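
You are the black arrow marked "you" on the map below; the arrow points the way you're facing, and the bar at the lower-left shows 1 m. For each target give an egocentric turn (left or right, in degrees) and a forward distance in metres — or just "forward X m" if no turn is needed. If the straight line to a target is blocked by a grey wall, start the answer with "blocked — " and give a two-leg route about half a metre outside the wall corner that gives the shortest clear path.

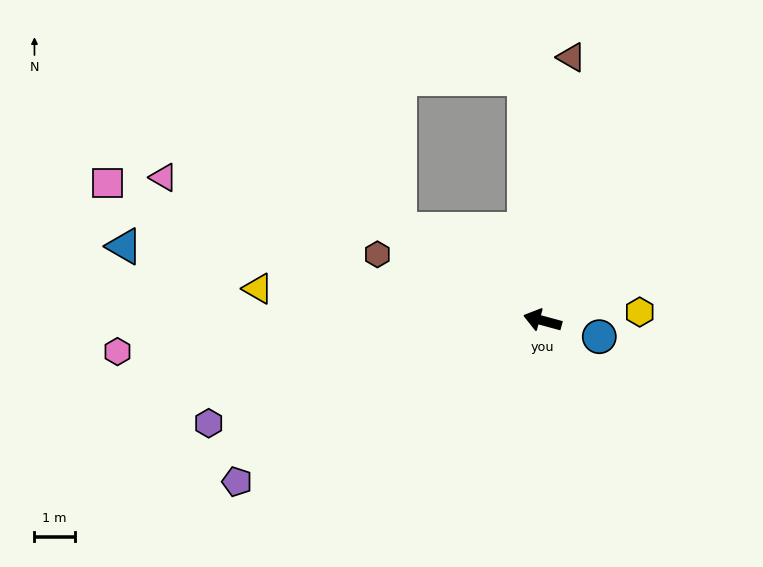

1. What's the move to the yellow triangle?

turn left 9°, forward 7.1 m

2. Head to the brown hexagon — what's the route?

turn right 7°, forward 4.4 m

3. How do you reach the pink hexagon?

turn left 19°, forward 10.5 m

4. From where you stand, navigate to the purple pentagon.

turn left 43°, forward 8.5 m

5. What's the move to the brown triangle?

turn right 81°, forward 6.6 m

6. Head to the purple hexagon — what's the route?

turn left 32°, forward 8.6 m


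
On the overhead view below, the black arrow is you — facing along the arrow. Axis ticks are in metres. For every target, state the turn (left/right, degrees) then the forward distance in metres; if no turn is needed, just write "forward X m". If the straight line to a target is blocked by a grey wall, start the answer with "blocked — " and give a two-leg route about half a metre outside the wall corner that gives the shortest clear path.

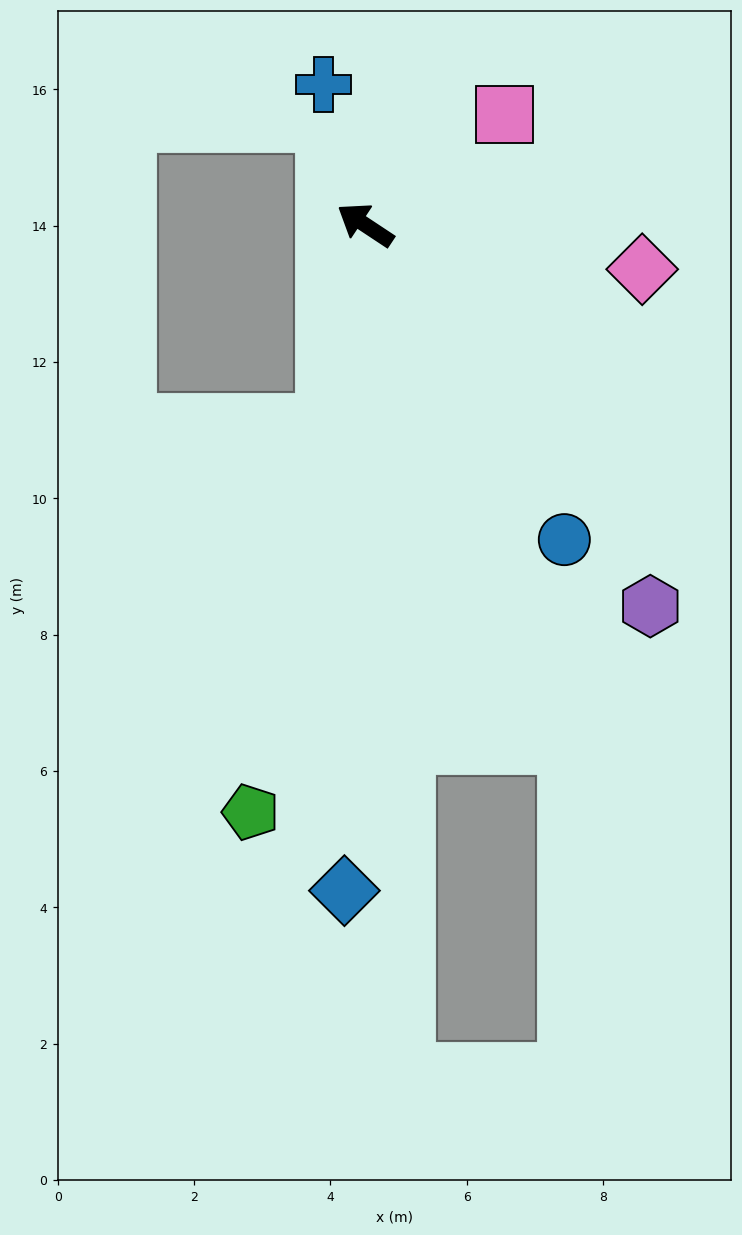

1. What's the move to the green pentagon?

turn left 112°, forward 8.8 m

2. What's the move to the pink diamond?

turn right 156°, forward 4.1 m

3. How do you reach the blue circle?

turn left 156°, forward 5.5 m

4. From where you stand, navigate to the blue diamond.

turn left 122°, forward 9.8 m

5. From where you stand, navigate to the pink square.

turn right 108°, forward 2.6 m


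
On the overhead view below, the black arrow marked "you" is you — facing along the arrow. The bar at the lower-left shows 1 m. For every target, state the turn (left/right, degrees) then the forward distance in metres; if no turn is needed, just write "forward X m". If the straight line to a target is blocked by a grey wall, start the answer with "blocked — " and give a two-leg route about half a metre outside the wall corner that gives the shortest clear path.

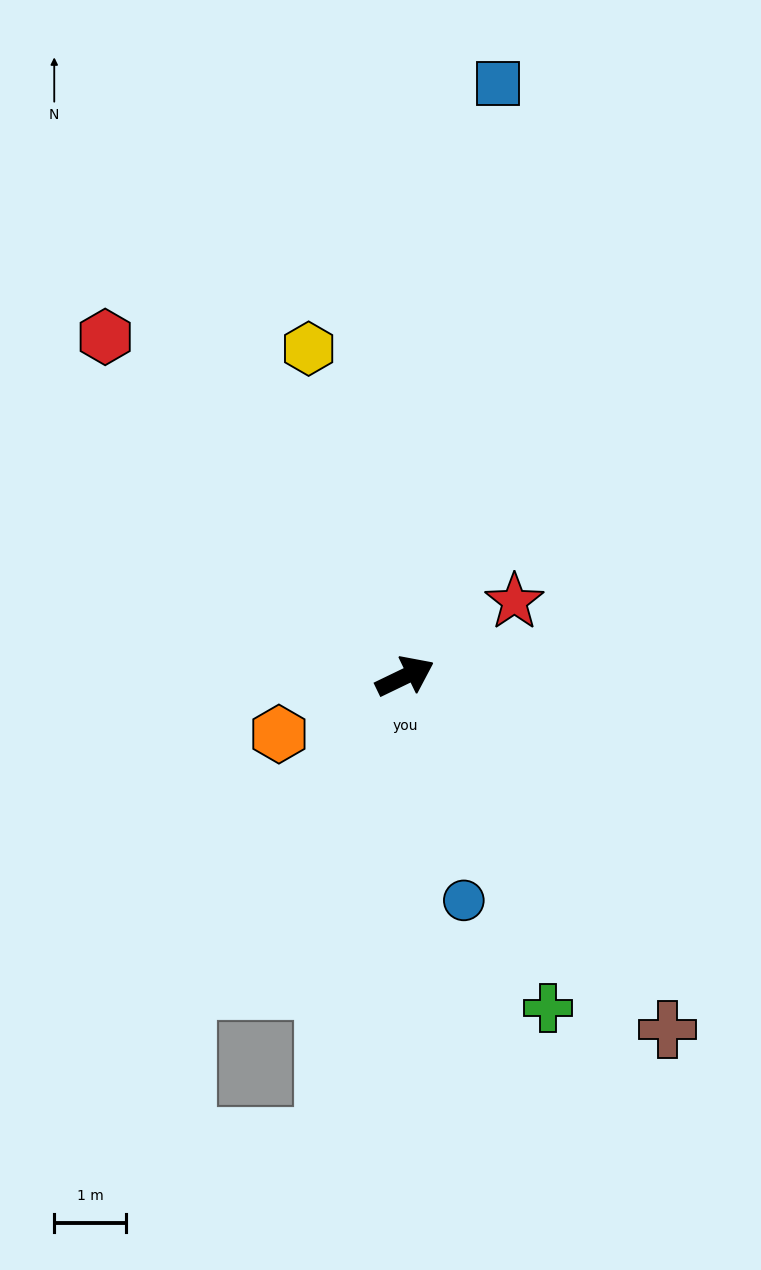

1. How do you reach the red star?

turn left 9°, forward 1.8 m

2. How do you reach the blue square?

turn left 55°, forward 8.4 m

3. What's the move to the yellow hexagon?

turn left 81°, forward 4.8 m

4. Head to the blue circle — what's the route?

turn right 101°, forward 3.2 m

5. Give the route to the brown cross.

turn right 79°, forward 6.1 m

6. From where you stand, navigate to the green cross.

turn right 92°, forward 5.0 m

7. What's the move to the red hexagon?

turn left 106°, forward 6.3 m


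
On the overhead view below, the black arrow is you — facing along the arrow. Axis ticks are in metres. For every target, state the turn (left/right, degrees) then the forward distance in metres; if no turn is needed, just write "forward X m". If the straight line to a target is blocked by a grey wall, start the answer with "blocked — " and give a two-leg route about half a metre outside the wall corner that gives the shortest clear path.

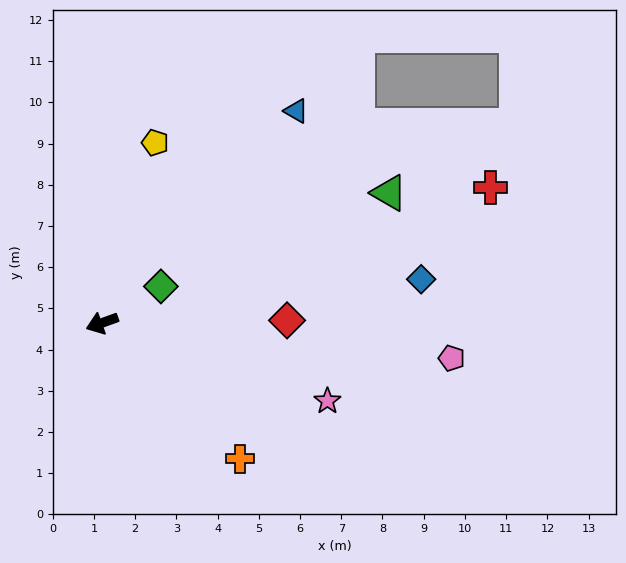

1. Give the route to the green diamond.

turn right 168°, forward 1.7 m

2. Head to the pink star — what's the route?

turn left 141°, forward 5.8 m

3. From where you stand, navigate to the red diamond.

turn left 161°, forward 4.5 m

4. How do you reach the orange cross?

turn left 116°, forward 4.7 m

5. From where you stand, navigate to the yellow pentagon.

turn right 126°, forward 4.6 m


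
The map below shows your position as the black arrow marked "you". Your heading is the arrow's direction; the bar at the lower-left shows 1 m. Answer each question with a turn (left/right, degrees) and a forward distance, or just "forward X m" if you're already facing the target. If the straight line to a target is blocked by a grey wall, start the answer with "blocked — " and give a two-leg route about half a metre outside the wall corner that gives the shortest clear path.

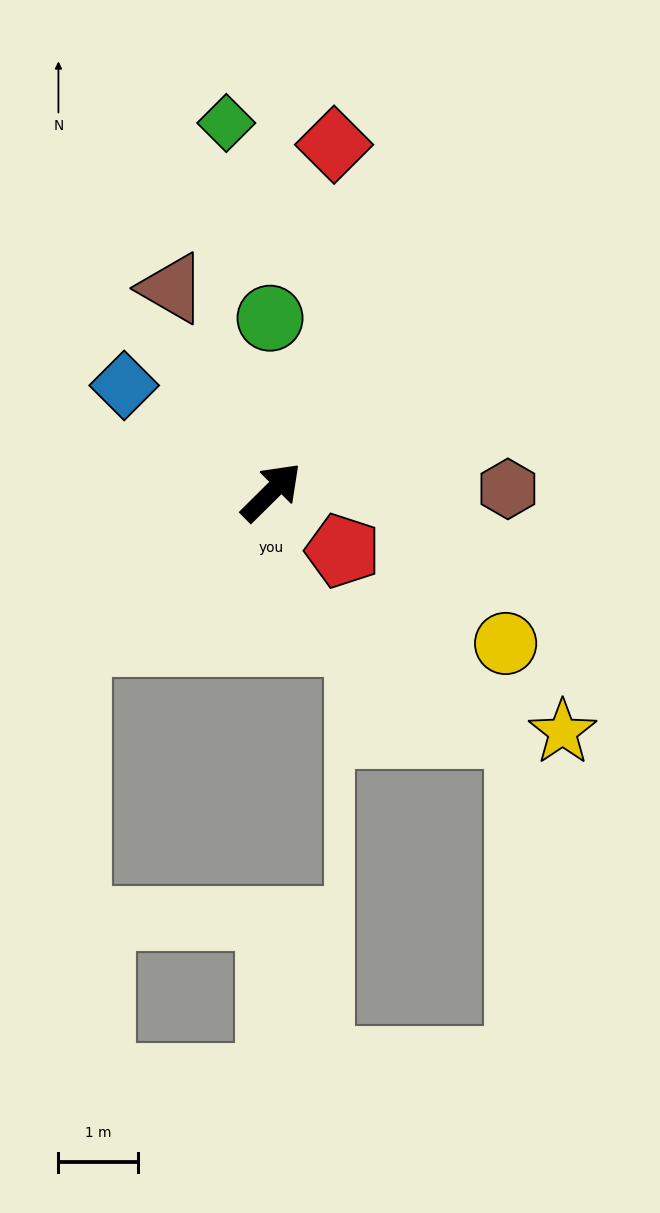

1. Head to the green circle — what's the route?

turn left 46°, forward 2.2 m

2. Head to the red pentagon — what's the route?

turn right 84°, forward 1.2 m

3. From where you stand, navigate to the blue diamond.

turn left 99°, forward 2.3 m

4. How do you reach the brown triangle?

turn left 71°, forward 2.9 m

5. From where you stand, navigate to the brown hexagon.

turn right 44°, forward 3.0 m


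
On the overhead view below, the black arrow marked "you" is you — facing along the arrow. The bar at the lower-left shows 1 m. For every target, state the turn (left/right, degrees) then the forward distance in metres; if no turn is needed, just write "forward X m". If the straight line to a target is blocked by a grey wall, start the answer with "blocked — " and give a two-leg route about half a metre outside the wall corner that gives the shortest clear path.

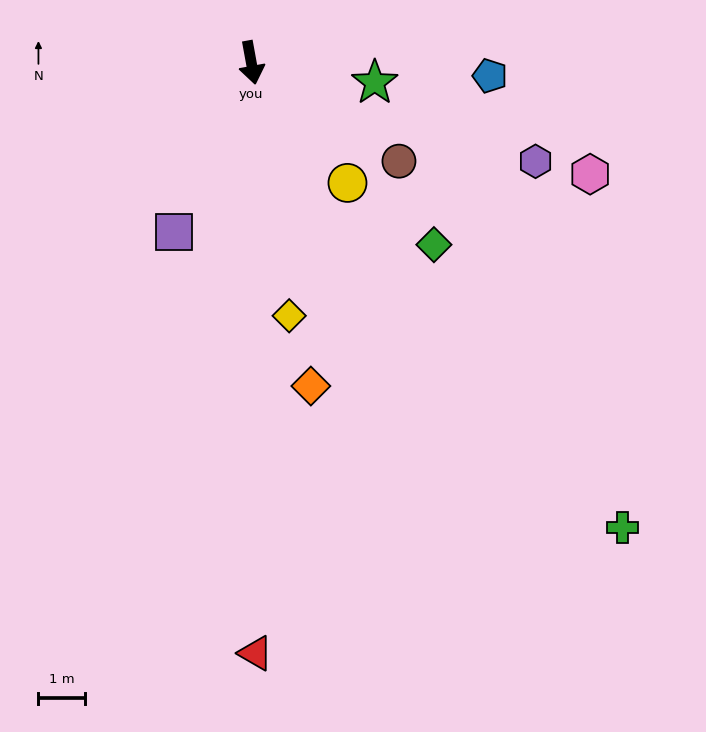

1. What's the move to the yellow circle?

turn left 28°, forward 3.3 m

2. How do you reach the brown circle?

turn left 46°, forward 3.8 m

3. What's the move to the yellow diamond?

forward 5.5 m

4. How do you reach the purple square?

turn right 35°, forward 4.0 m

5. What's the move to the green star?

turn left 71°, forward 2.7 m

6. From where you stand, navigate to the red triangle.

turn right 10°, forward 12.7 m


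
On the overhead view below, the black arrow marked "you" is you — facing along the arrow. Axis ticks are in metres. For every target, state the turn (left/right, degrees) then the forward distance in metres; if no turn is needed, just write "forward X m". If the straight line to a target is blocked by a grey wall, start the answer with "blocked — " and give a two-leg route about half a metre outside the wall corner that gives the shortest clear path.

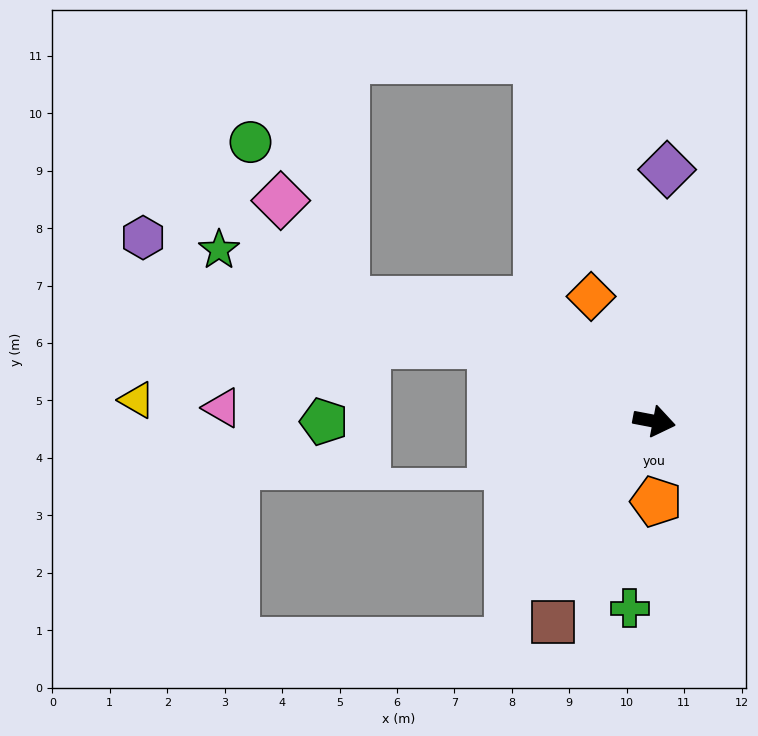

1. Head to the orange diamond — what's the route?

turn left 128°, forward 2.4 m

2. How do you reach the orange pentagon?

turn right 78°, forward 1.4 m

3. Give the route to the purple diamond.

turn left 98°, forward 4.4 m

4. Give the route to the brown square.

turn right 106°, forward 3.9 m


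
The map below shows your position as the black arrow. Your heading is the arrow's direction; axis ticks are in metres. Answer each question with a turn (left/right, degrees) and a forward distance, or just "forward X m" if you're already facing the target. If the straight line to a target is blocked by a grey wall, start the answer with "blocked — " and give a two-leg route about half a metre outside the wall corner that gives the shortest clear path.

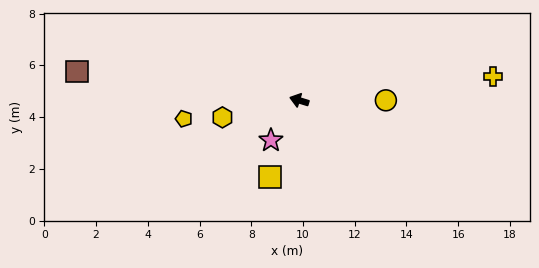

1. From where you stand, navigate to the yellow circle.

turn right 163°, forward 3.3 m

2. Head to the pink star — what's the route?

turn left 72°, forward 1.9 m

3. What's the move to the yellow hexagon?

turn left 30°, forward 3.0 m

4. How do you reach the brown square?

turn left 10°, forward 8.7 m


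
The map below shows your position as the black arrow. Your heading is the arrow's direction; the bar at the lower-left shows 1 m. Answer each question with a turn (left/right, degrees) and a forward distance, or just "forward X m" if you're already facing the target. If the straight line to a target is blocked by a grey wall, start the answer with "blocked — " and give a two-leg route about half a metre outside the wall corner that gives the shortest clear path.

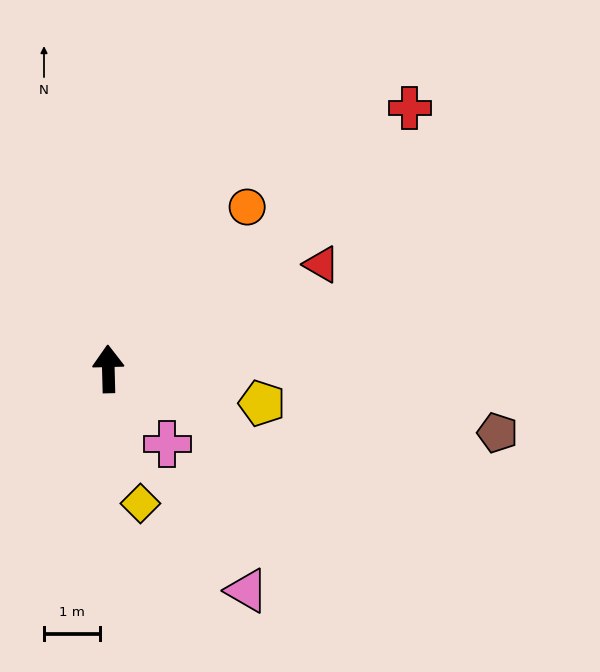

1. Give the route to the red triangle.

turn right 65°, forward 4.3 m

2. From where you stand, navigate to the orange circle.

turn right 42°, forward 3.8 m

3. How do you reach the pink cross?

turn right 143°, forward 1.7 m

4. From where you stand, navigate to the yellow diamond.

turn right 168°, forward 2.5 m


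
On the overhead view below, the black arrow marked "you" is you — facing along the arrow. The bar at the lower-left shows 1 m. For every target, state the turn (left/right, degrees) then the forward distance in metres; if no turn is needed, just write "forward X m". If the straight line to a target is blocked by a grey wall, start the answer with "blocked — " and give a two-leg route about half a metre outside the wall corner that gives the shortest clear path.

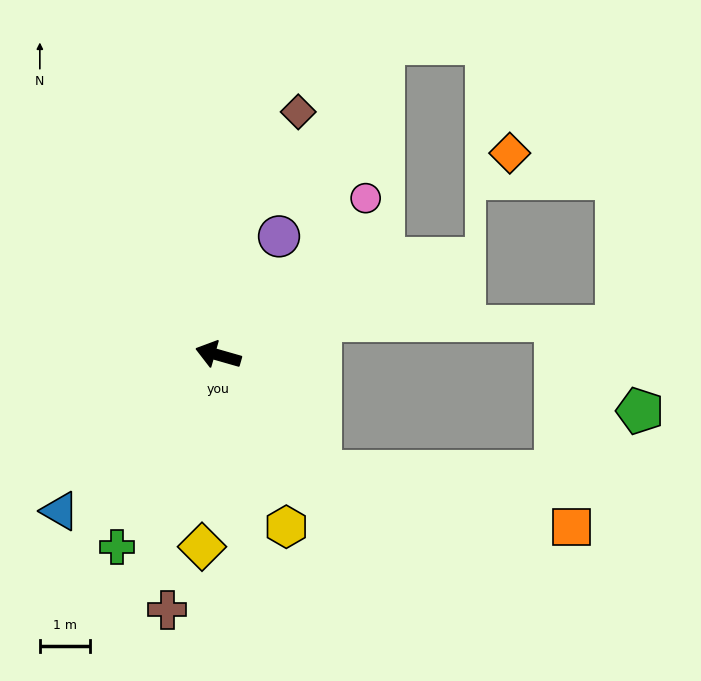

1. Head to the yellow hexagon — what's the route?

turn left 128°, forward 3.7 m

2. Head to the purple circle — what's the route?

turn right 101°, forward 2.7 m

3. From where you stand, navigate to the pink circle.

turn right 117°, forward 4.3 m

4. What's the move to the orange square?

blocked — turn left 147°, forward 3.1 m, then turn left 37°, forward 5.2 m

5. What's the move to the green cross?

turn left 78°, forward 4.4 m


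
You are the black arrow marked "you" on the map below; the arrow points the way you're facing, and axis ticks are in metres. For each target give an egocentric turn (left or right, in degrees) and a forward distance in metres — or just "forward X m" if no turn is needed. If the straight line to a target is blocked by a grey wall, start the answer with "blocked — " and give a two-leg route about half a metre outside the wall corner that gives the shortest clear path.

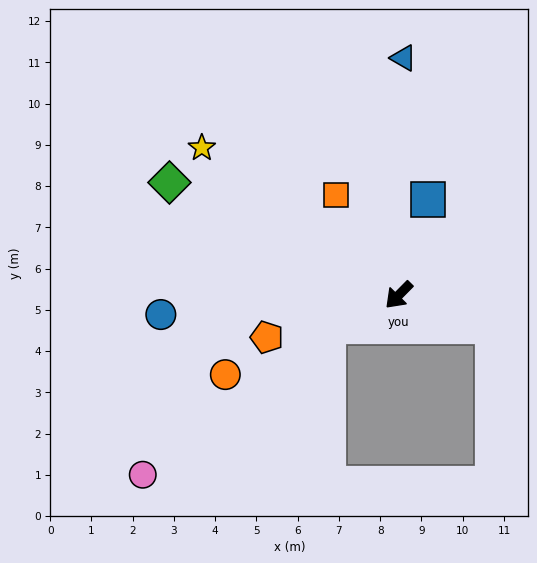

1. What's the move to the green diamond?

turn right 72°, forward 6.2 m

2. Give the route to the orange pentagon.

turn right 28°, forward 3.4 m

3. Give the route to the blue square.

turn right 152°, forward 2.4 m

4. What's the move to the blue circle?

turn right 41°, forward 5.8 m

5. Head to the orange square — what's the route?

turn right 103°, forward 2.9 m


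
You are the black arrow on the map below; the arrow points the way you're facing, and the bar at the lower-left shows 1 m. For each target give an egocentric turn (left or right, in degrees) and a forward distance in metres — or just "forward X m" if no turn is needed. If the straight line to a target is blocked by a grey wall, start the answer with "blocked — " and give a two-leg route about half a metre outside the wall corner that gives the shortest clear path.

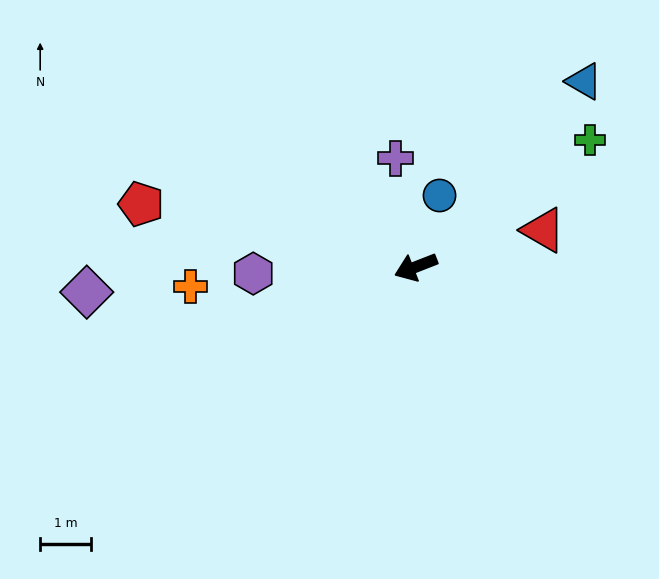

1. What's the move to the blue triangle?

turn right 154°, forward 4.9 m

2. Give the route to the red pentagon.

turn right 34°, forward 5.6 m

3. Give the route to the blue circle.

turn right 130°, forward 1.5 m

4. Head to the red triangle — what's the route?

turn left 175°, forward 2.6 m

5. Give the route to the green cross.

turn right 165°, forward 4.3 m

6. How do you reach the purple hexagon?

turn right 19°, forward 3.2 m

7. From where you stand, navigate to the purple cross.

turn right 101°, forward 2.2 m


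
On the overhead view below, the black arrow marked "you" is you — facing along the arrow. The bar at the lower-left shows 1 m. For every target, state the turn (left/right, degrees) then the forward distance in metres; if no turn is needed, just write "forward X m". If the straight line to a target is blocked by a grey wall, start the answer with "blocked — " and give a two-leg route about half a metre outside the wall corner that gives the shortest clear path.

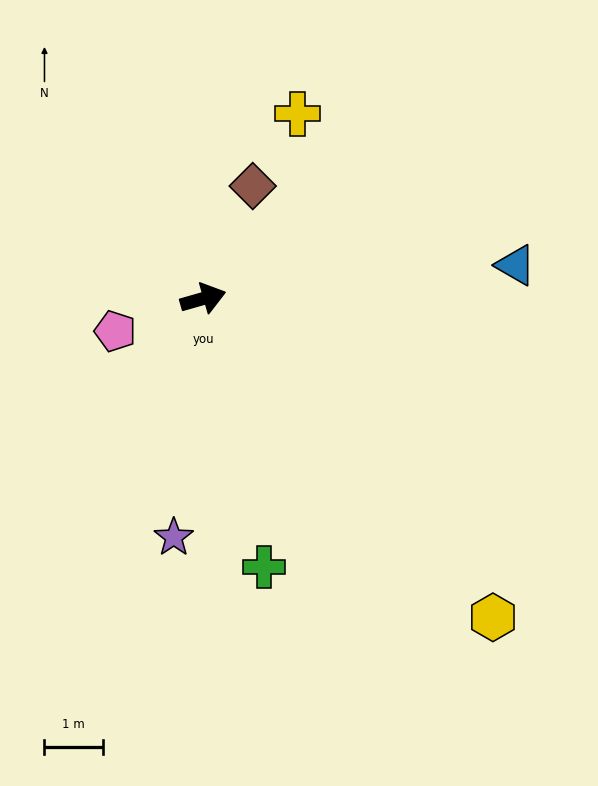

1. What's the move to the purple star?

turn right 113°, forward 4.1 m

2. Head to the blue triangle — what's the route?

turn right 10°, forward 5.4 m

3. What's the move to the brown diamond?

turn left 50°, forward 2.1 m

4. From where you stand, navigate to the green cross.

turn right 93°, forward 4.7 m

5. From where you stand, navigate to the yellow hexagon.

turn right 64°, forward 7.4 m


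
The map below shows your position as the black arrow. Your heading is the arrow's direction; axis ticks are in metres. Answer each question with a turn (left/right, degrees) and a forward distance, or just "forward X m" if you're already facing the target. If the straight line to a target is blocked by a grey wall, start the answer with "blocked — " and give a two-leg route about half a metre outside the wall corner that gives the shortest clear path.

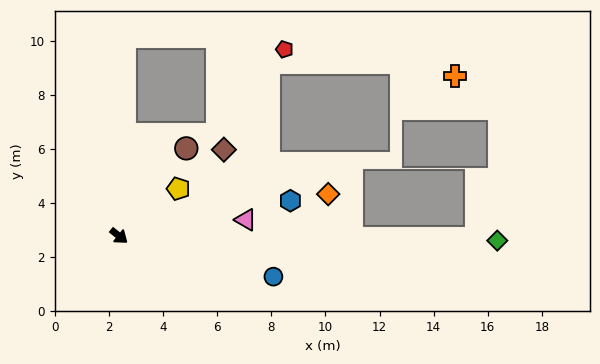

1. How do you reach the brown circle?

turn left 91°, forward 4.1 m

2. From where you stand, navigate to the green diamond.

turn left 38°, forward 14.0 m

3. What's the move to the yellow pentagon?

turn left 77°, forward 2.8 m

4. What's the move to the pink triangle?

turn left 46°, forward 4.7 m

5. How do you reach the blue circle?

turn left 24°, forward 5.9 m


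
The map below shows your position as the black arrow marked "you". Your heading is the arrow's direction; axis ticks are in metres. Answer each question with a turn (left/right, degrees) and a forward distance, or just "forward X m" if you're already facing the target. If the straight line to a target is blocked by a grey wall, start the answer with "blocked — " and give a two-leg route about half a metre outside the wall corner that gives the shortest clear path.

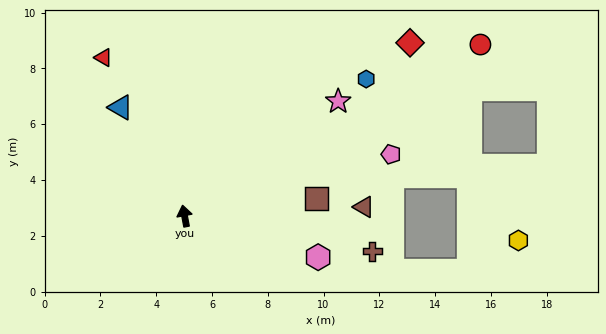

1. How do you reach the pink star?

turn right 64°, forward 6.9 m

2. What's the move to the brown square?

turn right 93°, forward 4.8 m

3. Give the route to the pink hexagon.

turn right 118°, forward 5.0 m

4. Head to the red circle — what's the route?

turn right 71°, forward 12.3 m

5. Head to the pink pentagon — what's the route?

turn right 84°, forward 7.7 m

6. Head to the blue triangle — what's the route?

turn left 20°, forward 4.5 m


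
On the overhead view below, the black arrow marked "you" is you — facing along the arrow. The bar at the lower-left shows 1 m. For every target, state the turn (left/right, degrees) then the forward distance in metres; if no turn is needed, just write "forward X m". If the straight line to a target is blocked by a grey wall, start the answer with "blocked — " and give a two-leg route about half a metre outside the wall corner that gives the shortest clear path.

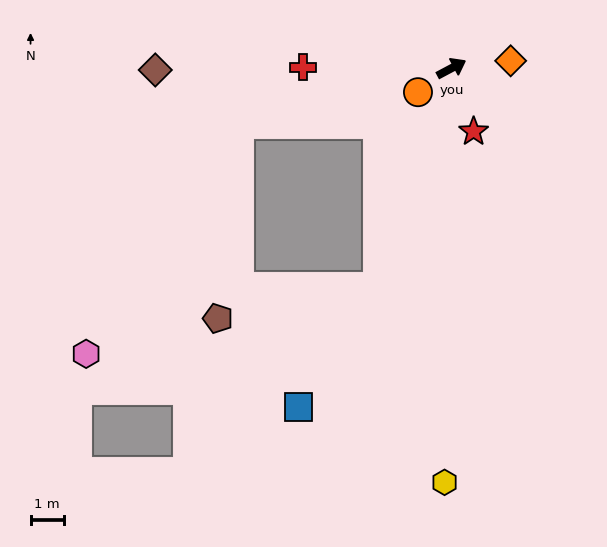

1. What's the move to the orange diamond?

turn right 21°, forward 1.8 m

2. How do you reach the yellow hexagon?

turn right 119°, forward 12.5 m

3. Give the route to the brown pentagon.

blocked — turn right 137°, forward 7.0 m, then turn right 60°, forward 4.9 m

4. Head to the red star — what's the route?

turn right 99°, forward 2.0 m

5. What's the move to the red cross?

turn left 152°, forward 4.5 m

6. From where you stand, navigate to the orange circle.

turn right 172°, forward 1.2 m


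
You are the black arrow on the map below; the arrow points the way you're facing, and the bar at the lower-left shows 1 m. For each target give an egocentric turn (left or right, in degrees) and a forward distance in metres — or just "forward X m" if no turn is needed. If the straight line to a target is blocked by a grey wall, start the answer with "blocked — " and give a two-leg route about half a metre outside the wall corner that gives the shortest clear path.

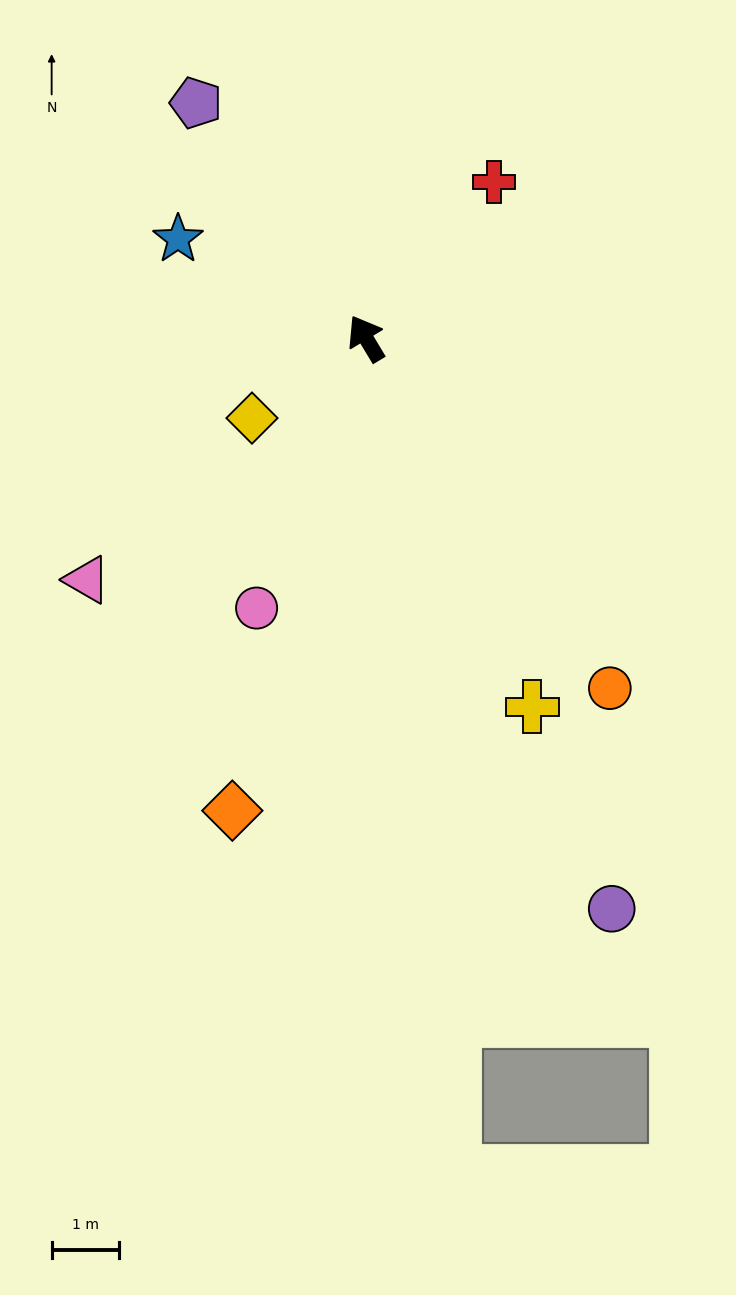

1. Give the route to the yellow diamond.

turn left 94°, forward 2.1 m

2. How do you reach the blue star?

turn left 31°, forward 3.2 m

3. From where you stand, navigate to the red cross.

turn right 70°, forward 3.0 m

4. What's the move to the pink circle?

turn left 127°, forward 4.3 m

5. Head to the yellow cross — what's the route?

turn left 173°, forward 6.0 m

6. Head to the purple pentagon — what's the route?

turn left 5°, forward 4.3 m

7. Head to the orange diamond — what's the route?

turn left 133°, forward 7.3 m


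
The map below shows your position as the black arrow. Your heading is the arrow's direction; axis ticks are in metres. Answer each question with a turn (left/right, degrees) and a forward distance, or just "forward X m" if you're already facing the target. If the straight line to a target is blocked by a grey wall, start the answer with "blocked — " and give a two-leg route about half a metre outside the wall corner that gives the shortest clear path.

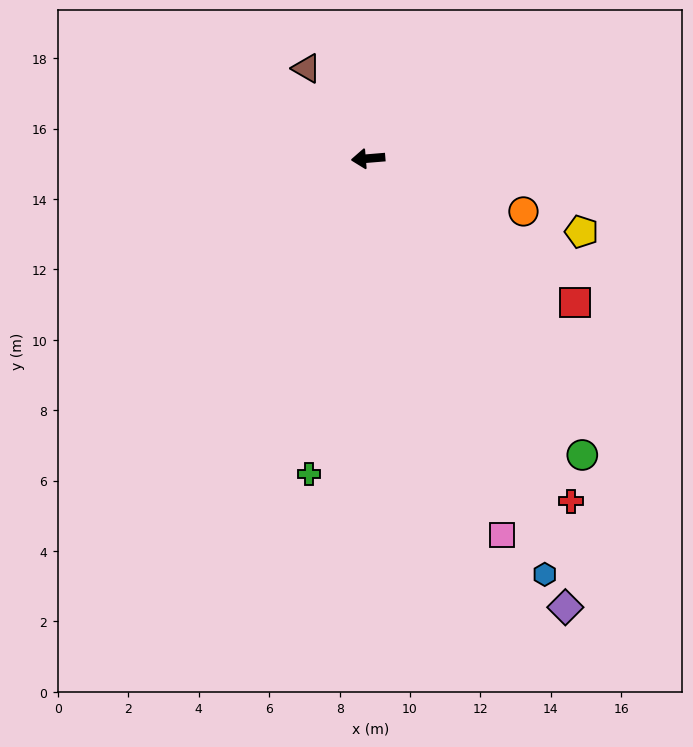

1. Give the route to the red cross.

turn left 116°, forward 11.3 m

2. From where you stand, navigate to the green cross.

turn left 75°, forward 9.1 m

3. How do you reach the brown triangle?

turn right 60°, forward 3.1 m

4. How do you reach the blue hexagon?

turn left 108°, forward 12.8 m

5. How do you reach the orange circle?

turn left 156°, forward 4.7 m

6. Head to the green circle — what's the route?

turn left 121°, forward 10.4 m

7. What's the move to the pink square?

turn left 105°, forward 11.3 m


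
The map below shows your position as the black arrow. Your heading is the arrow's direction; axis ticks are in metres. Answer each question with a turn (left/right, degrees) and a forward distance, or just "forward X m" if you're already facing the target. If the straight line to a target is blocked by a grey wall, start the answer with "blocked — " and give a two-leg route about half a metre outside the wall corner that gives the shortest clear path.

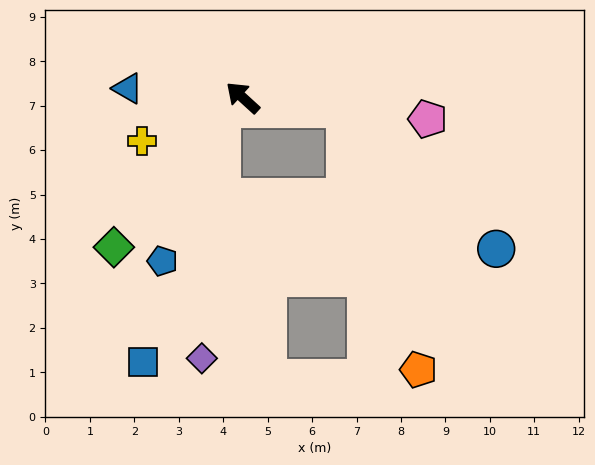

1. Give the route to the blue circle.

blocked — turn right 144°, forward 2.3 m, then turn right 36°, forward 4.6 m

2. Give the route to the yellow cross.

turn left 66°, forward 2.5 m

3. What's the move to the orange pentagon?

blocked — turn right 144°, forward 2.3 m, then turn right 68°, forward 6.1 m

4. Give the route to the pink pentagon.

turn right 144°, forward 4.2 m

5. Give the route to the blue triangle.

turn left 38°, forward 2.6 m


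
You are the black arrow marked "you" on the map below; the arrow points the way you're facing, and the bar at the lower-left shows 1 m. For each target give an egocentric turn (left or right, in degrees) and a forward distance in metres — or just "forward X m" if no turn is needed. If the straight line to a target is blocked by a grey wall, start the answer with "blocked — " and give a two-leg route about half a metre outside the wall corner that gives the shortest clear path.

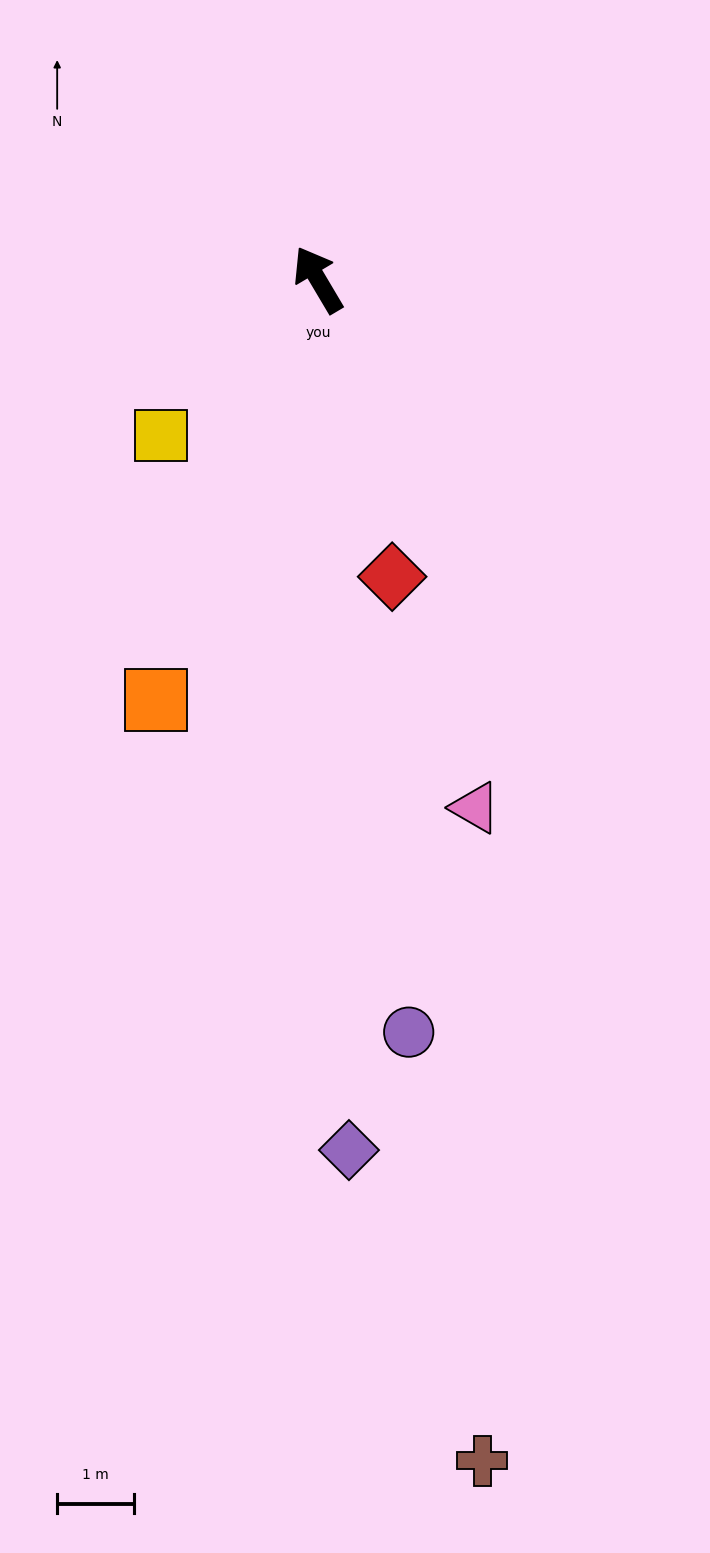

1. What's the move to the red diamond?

turn left 163°, forward 4.0 m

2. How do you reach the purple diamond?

turn left 151°, forward 11.3 m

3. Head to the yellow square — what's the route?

turn left 104°, forward 2.9 m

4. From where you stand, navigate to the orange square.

turn left 128°, forward 5.9 m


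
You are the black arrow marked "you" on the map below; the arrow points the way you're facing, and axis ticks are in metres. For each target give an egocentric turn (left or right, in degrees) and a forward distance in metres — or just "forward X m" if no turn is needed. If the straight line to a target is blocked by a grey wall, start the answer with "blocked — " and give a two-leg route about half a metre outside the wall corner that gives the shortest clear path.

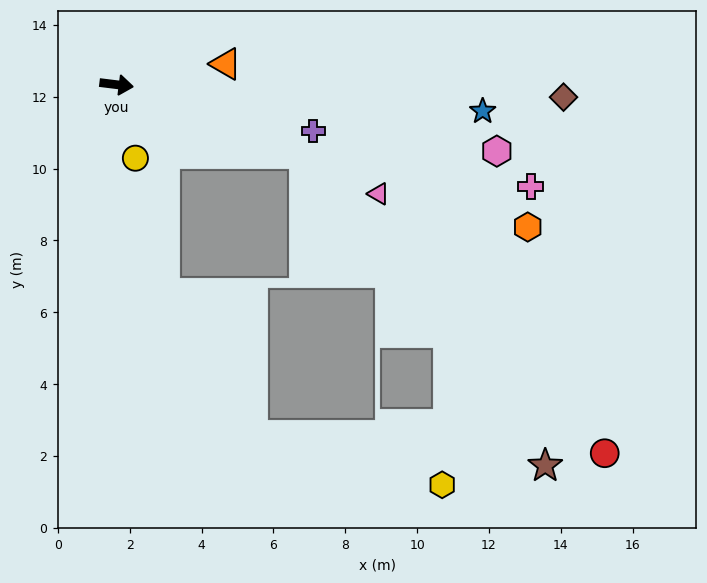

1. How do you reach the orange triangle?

turn left 18°, forward 3.1 m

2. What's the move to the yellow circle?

turn right 69°, forward 2.1 m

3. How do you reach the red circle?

blocked — turn right 13°, forward 5.6 m, then turn right 25°, forward 11.8 m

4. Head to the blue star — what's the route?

turn left 3°, forward 10.2 m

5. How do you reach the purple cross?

turn right 6°, forward 5.6 m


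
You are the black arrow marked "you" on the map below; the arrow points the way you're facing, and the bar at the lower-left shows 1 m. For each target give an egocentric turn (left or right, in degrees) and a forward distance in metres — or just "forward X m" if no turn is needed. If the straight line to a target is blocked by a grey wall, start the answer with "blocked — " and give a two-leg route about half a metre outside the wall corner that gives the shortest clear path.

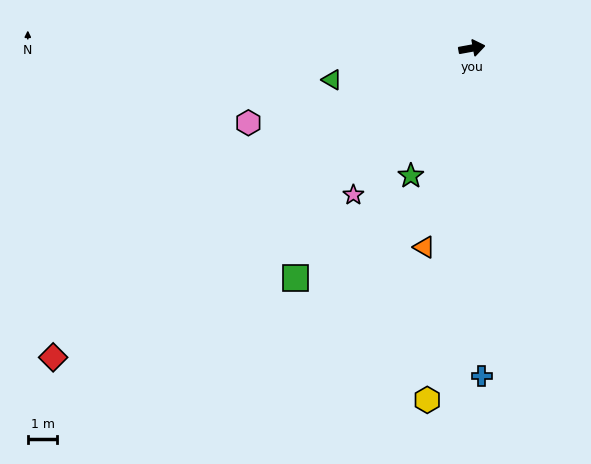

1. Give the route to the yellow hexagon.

turn right 108°, forward 12.0 m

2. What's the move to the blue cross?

turn right 99°, forward 11.1 m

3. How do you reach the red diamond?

turn right 154°, forward 17.5 m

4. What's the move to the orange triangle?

turn right 114°, forward 6.9 m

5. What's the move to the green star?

turn right 126°, forward 4.8 m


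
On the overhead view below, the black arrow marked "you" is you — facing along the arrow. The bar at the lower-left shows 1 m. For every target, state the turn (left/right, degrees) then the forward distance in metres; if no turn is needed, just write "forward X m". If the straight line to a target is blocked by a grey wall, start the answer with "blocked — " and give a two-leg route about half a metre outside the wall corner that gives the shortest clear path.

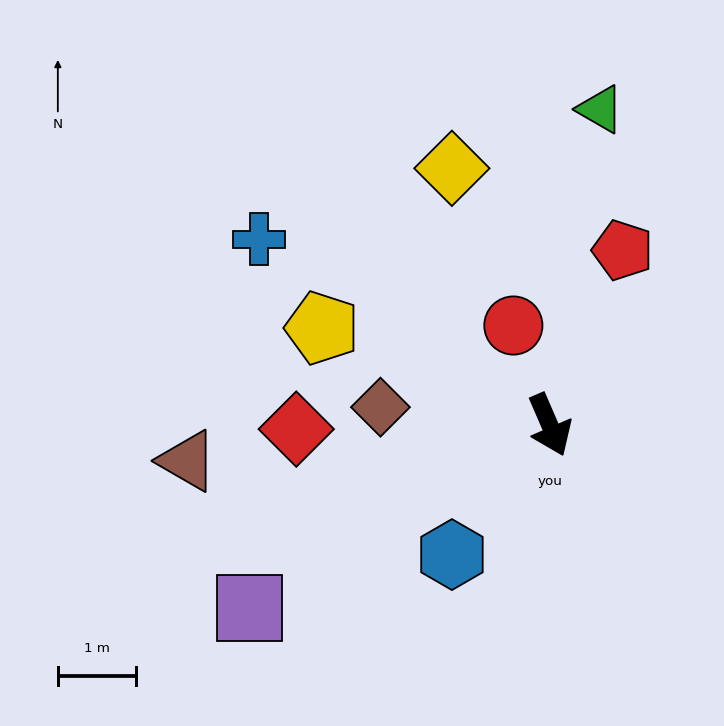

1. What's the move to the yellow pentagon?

turn right 136°, forward 3.2 m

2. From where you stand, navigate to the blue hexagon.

turn right 60°, forward 2.1 m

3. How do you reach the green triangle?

turn left 148°, forward 4.1 m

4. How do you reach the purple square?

turn right 82°, forward 4.5 m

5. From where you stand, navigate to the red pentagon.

turn left 134°, forward 2.4 m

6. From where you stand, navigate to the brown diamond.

turn right 119°, forward 2.2 m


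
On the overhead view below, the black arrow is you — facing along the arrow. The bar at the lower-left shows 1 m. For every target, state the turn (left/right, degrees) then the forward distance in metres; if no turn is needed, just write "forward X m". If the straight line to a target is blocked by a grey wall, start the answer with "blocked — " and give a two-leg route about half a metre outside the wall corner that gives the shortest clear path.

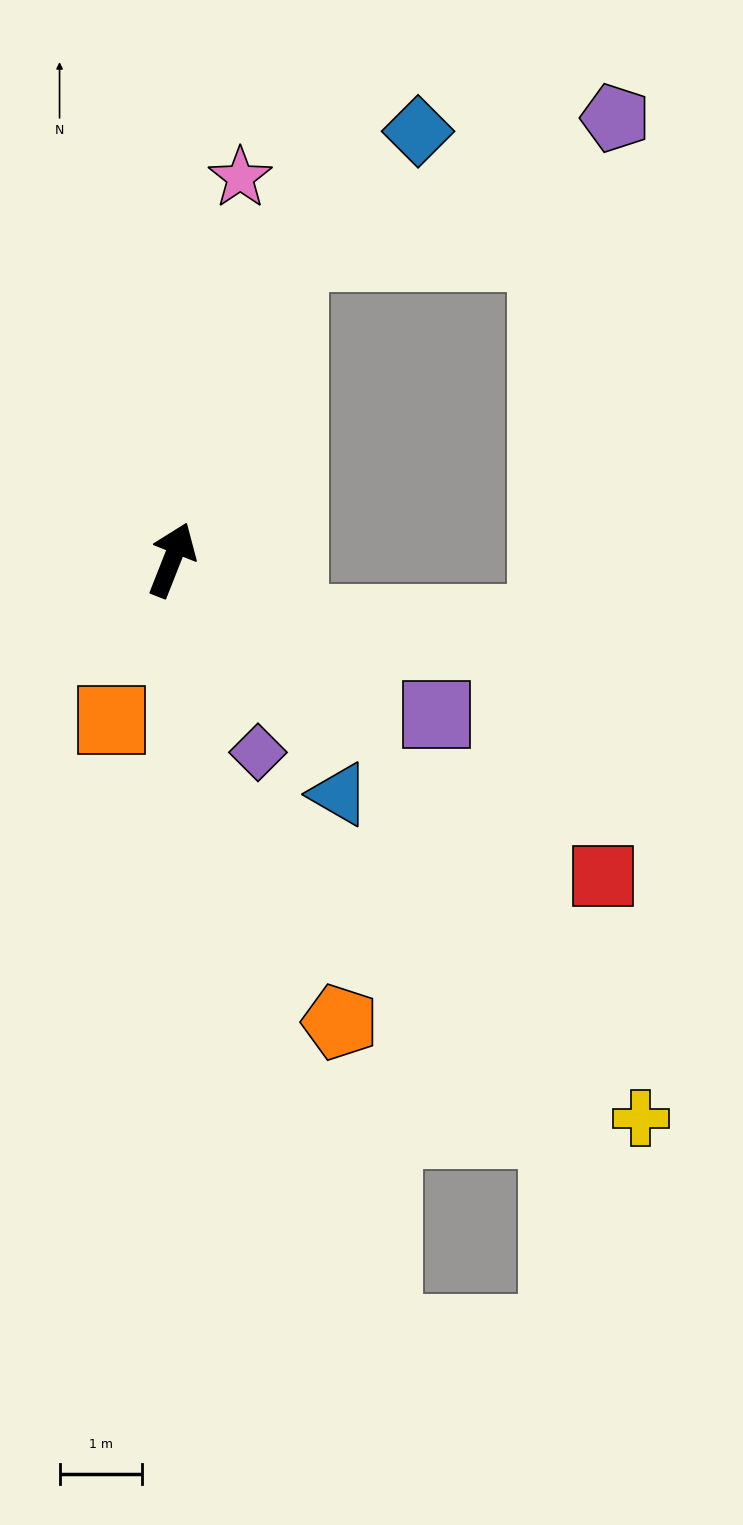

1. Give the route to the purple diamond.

turn right 134°, forward 2.6 m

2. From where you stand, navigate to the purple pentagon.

blocked — forward 4.0 m, then turn right 45°, forward 4.2 m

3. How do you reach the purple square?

turn right 99°, forward 3.7 m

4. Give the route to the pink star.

turn left 11°, forward 4.7 m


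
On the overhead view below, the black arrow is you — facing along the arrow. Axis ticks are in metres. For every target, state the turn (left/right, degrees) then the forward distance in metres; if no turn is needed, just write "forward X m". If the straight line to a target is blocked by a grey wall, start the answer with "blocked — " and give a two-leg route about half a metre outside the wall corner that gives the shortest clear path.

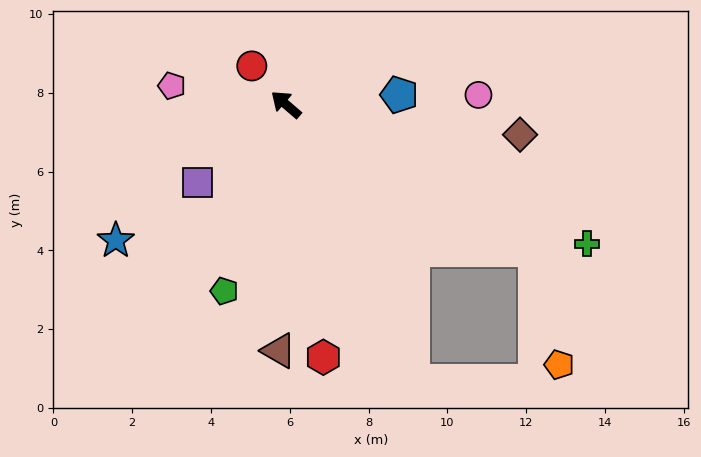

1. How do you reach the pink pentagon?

turn left 31°, forward 2.9 m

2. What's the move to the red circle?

turn right 8°, forward 1.3 m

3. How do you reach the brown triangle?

turn left 129°, forward 6.3 m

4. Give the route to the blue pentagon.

turn right 134°, forward 2.9 m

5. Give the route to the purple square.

turn left 82°, forward 3.0 m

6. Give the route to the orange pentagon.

blocked — turn right 170°, forward 7.3 m, then turn right 47°, forward 3.0 m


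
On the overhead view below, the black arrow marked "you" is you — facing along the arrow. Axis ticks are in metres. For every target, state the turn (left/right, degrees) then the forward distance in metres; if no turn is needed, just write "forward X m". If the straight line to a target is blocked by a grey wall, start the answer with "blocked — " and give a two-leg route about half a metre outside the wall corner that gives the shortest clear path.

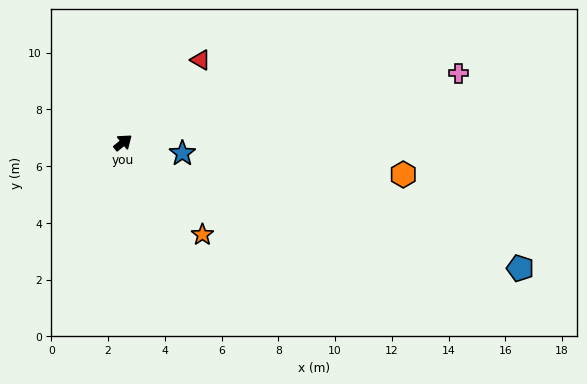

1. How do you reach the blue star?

turn right 50°, forward 2.1 m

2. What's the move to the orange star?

turn right 89°, forward 4.3 m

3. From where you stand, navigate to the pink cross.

turn right 28°, forward 12.1 m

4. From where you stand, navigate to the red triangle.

turn left 8°, forward 4.0 m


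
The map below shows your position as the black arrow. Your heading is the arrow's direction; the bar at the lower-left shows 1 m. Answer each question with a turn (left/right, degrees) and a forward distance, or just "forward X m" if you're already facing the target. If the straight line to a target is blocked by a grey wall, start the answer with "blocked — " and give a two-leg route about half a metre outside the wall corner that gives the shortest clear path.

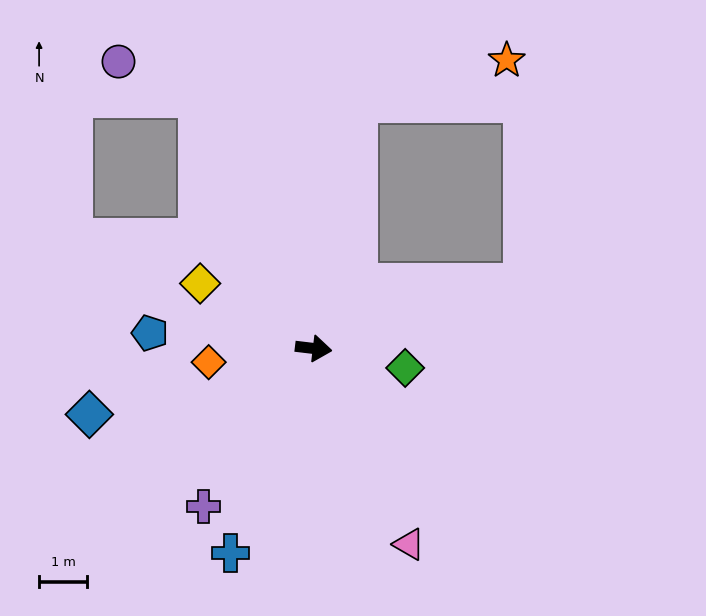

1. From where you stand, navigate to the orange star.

blocked — turn left 87°, forward 5.2 m, then turn right 65°, forward 3.2 m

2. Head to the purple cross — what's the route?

turn right 118°, forward 4.0 m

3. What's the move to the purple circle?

blocked — turn left 121°, forward 5.7 m, then turn left 42°, forward 1.8 m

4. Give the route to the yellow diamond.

turn left 157°, forward 2.7 m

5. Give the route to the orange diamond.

turn right 166°, forward 2.2 m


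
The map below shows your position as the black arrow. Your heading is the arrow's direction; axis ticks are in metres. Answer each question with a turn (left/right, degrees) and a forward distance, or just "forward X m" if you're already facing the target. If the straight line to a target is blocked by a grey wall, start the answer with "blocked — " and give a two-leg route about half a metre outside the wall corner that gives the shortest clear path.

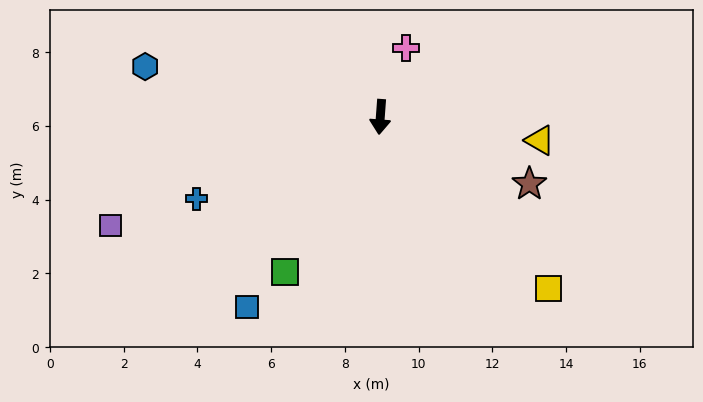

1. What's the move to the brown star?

turn left 70°, forward 4.4 m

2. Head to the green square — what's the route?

turn right 27°, forward 4.9 m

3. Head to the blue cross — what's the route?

turn right 62°, forward 5.5 m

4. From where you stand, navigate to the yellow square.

turn left 49°, forward 6.5 m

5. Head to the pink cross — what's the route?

turn left 164°, forward 2.0 m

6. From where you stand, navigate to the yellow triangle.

turn left 86°, forward 4.4 m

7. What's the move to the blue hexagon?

turn right 98°, forward 6.5 m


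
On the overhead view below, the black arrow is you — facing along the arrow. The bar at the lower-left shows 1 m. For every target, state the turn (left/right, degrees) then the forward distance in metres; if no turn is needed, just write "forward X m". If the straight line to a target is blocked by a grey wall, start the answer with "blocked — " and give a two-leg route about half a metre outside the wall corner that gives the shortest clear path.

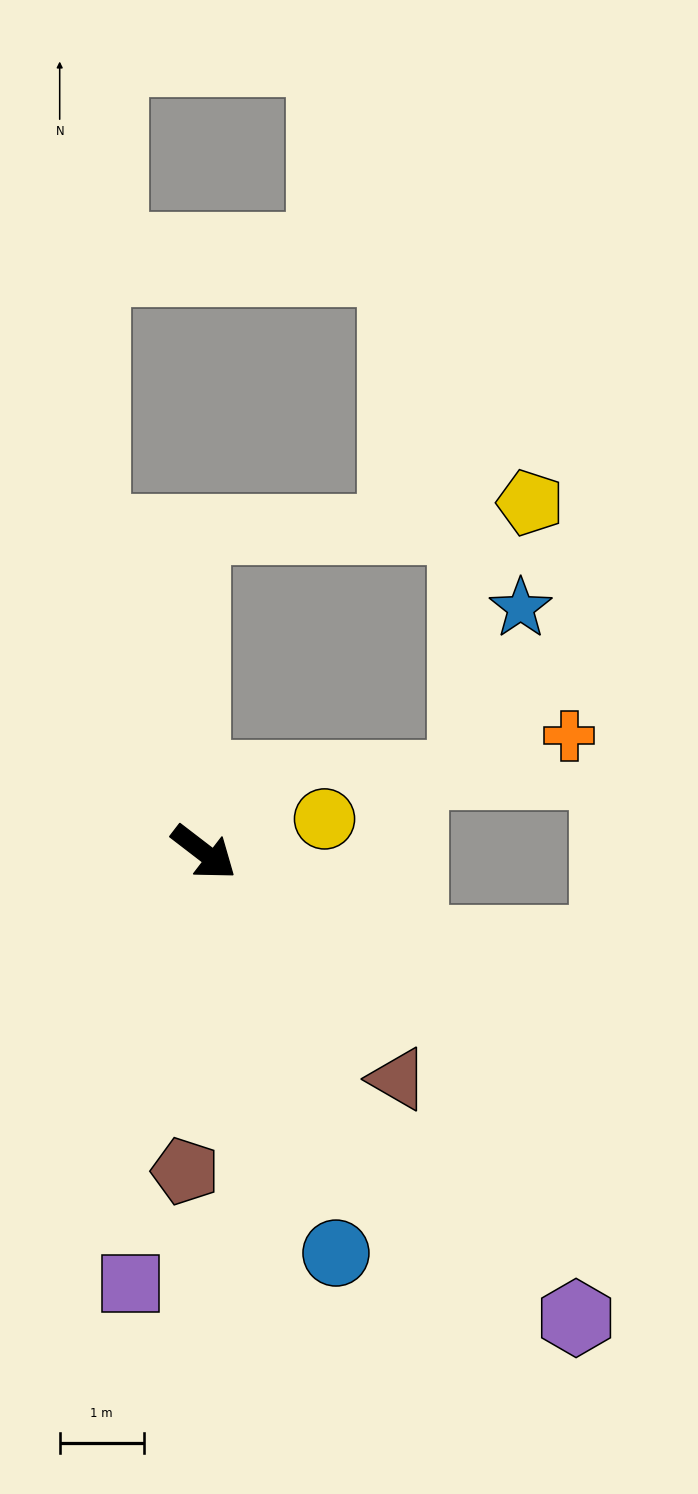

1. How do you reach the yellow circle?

turn left 53°, forward 1.5 m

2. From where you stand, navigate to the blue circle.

turn right 34°, forward 5.0 m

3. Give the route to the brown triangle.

turn right 12°, forward 3.6 m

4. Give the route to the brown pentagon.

turn right 56°, forward 3.8 m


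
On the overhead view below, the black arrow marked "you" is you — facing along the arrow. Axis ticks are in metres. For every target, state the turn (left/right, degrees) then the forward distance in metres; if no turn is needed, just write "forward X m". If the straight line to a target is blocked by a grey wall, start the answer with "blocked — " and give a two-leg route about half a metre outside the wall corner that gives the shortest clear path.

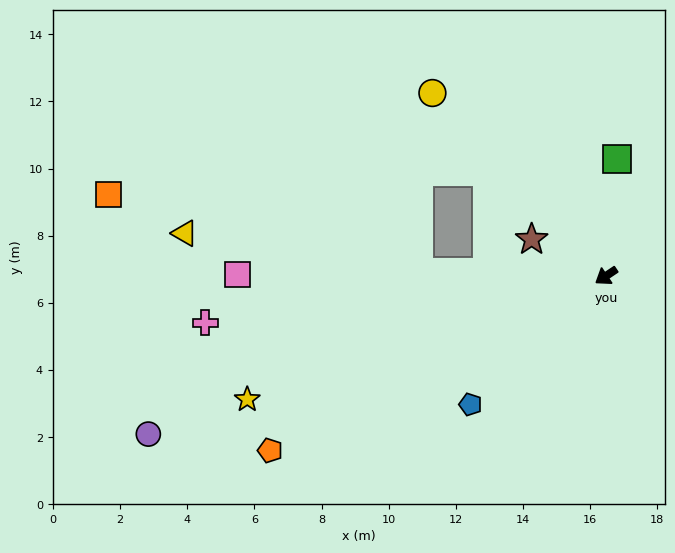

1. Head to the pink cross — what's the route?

turn right 27°, forward 12.0 m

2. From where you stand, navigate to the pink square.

turn right 34°, forward 11.0 m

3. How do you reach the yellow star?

turn right 15°, forward 11.3 m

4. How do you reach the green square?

turn right 129°, forward 3.5 m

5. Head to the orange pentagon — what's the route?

turn right 6°, forward 11.3 m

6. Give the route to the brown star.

turn right 60°, forward 2.5 m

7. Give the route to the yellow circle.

turn right 80°, forward 7.5 m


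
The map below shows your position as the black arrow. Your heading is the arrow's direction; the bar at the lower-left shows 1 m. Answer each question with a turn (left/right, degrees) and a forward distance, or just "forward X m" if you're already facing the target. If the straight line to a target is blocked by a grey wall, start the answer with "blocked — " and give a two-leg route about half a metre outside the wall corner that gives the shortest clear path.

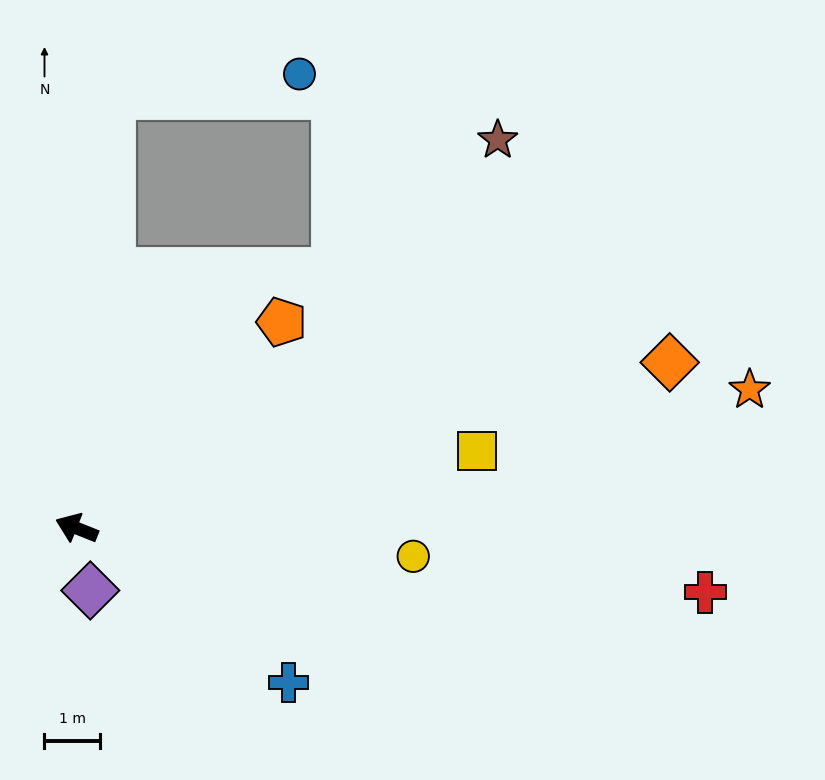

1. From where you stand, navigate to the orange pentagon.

turn right 113°, forward 5.2 m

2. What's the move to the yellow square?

turn right 147°, forward 7.3 m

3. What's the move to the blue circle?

blocked — turn right 73°, forward 7.8 m, then turn right 79°, forward 3.4 m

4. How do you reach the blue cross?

turn left 166°, forward 4.7 m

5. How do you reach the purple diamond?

turn left 124°, forward 1.1 m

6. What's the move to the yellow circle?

turn right 163°, forward 6.1 m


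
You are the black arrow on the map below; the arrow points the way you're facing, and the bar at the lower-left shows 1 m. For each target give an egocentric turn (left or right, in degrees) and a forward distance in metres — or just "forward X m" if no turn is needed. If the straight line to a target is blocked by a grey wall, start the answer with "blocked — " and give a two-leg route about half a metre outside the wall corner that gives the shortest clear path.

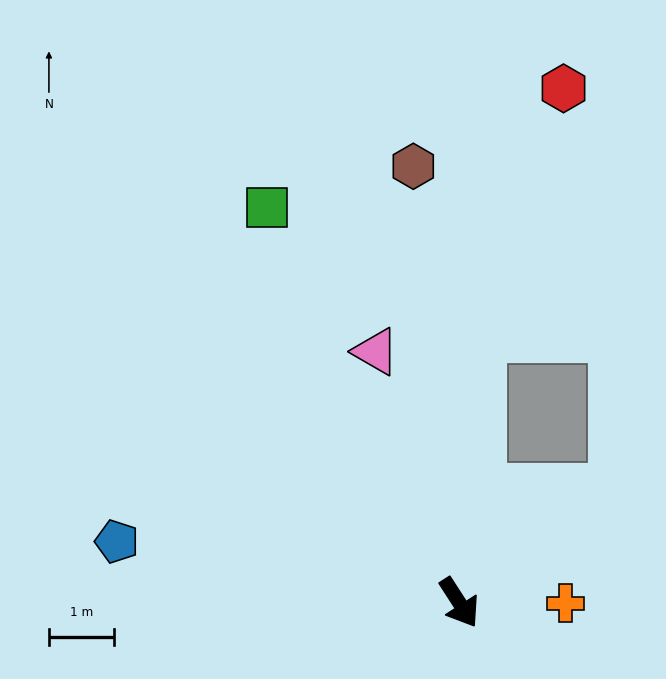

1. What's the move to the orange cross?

turn left 57°, forward 1.6 m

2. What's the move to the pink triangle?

turn left 166°, forward 4.0 m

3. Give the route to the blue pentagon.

turn right 133°, forward 5.3 m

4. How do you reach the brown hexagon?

turn left 153°, forward 6.7 m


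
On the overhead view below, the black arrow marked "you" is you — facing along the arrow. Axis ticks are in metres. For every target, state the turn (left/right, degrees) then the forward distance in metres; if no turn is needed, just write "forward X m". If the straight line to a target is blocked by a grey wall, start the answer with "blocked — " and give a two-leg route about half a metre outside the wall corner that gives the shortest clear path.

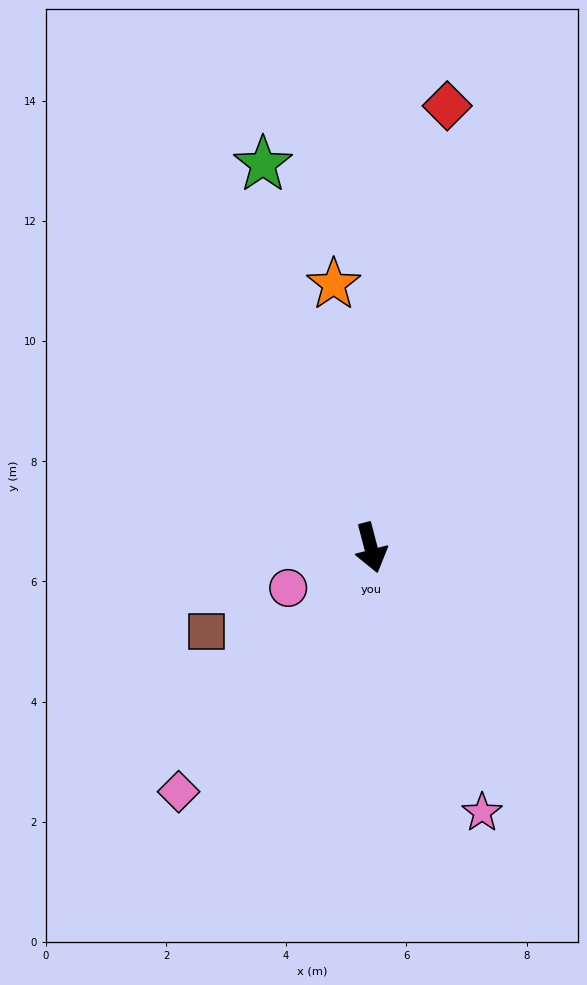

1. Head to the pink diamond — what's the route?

turn right 53°, forward 5.2 m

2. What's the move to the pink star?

turn left 8°, forward 4.8 m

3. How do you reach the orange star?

turn left 173°, forward 4.4 m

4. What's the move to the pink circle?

turn right 79°, forward 1.5 m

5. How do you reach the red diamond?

turn left 156°, forward 7.5 m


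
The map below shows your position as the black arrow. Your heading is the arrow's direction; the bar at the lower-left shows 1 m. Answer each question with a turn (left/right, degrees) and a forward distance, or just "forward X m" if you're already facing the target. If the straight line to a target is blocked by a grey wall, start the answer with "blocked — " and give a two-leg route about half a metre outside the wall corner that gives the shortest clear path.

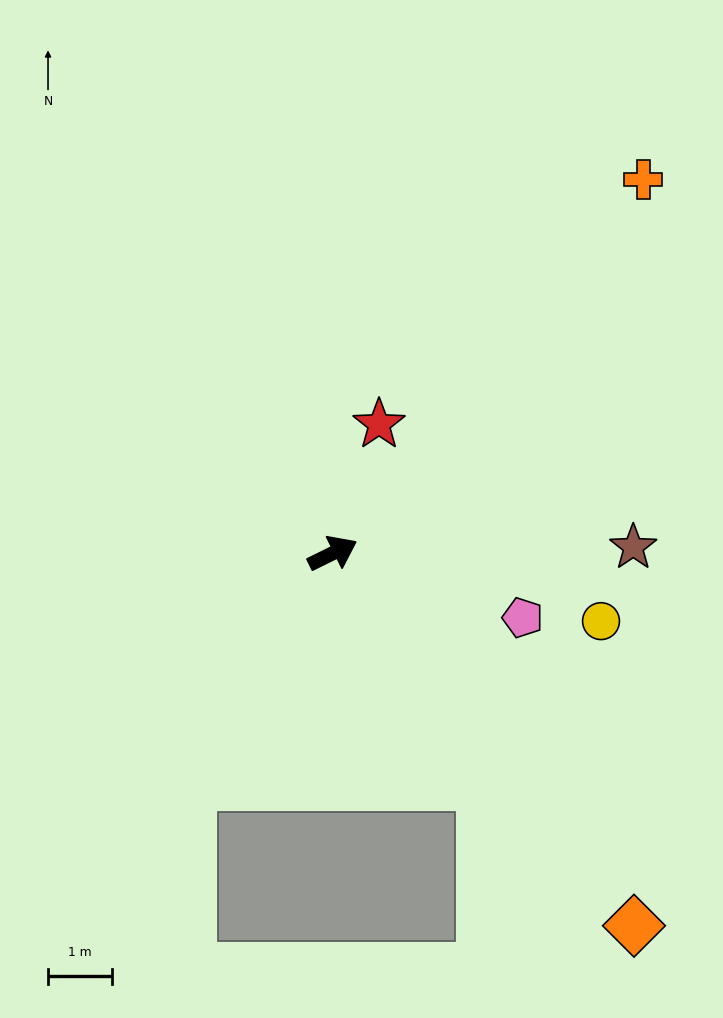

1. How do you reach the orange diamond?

turn right 77°, forward 7.5 m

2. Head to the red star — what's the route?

turn left 44°, forward 2.1 m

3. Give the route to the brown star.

turn right 25°, forward 4.7 m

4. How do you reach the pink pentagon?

turn right 45°, forward 3.1 m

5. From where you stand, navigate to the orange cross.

turn left 24°, forward 7.6 m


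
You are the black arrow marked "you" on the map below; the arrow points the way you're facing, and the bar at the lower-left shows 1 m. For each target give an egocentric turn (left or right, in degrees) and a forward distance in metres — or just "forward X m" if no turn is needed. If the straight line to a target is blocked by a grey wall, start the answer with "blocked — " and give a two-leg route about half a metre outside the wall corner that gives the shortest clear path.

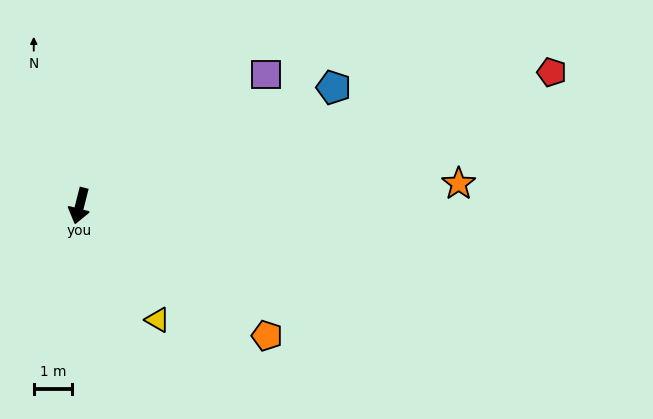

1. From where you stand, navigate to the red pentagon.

turn left 120°, forward 12.9 m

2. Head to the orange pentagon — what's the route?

turn left 70°, forward 6.0 m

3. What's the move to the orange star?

turn left 108°, forward 10.0 m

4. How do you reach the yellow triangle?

turn left 49°, forward 3.6 m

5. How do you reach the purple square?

turn left 140°, forward 6.0 m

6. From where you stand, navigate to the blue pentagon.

turn left 129°, forward 7.4 m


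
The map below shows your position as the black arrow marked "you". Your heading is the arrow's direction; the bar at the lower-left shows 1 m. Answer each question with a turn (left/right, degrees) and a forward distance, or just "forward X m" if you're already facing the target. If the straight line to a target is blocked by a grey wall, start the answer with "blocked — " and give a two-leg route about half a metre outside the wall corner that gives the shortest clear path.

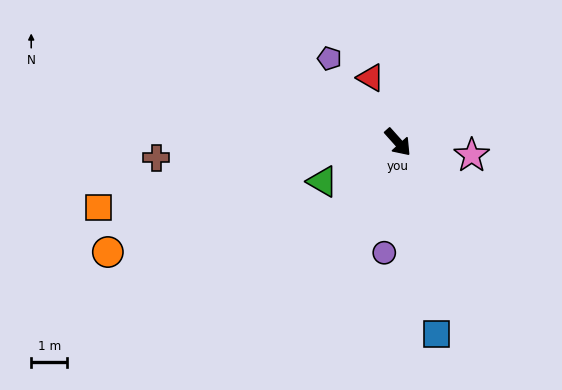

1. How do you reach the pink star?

turn left 38°, forward 2.1 m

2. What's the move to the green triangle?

turn right 104°, forward 2.4 m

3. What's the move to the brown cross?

turn right 128°, forward 6.7 m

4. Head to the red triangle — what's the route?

turn left 161°, forward 1.9 m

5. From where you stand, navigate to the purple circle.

turn right 49°, forward 3.1 m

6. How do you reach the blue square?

turn right 30°, forward 5.4 m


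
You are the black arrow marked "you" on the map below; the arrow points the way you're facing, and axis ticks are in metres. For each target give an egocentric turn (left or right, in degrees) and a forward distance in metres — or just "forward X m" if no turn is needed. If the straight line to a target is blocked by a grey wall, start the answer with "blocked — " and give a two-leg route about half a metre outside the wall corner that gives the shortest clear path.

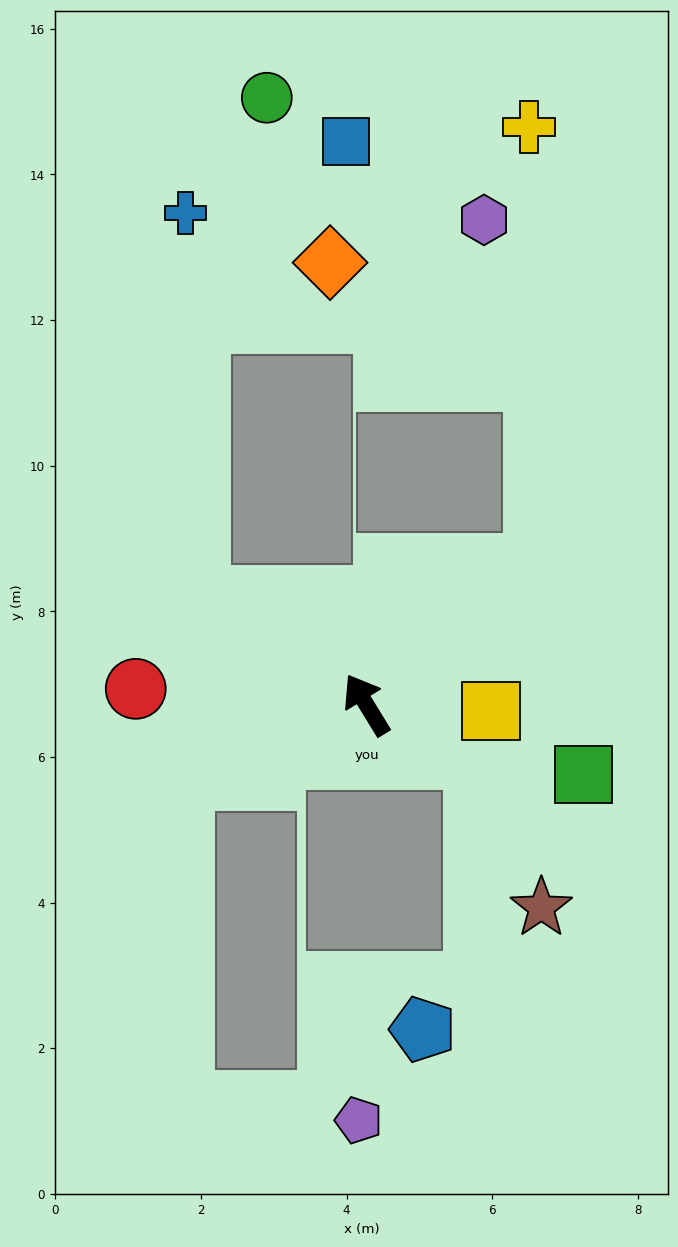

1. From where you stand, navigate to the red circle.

turn left 55°, forward 3.2 m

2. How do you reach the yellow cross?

blocked — turn right 82°, forward 3.0 m, then turn left 51°, forward 6.0 m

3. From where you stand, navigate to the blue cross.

blocked — turn left 26°, forward 2.7 m, then turn right 55°, forward 5.3 m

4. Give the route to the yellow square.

turn right 124°, forward 1.7 m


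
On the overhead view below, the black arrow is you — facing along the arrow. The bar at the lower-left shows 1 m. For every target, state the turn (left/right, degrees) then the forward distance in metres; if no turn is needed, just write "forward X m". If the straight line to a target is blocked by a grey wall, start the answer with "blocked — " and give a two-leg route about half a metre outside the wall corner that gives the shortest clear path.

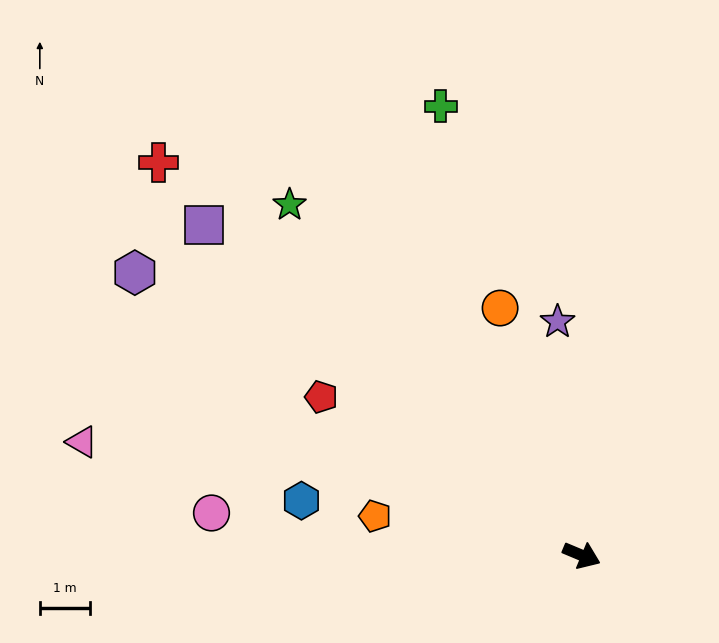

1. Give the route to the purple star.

turn left 119°, forward 4.7 m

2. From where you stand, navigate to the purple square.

turn left 162°, forward 10.0 m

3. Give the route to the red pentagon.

turn left 171°, forward 6.1 m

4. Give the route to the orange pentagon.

turn right 168°, forward 4.2 m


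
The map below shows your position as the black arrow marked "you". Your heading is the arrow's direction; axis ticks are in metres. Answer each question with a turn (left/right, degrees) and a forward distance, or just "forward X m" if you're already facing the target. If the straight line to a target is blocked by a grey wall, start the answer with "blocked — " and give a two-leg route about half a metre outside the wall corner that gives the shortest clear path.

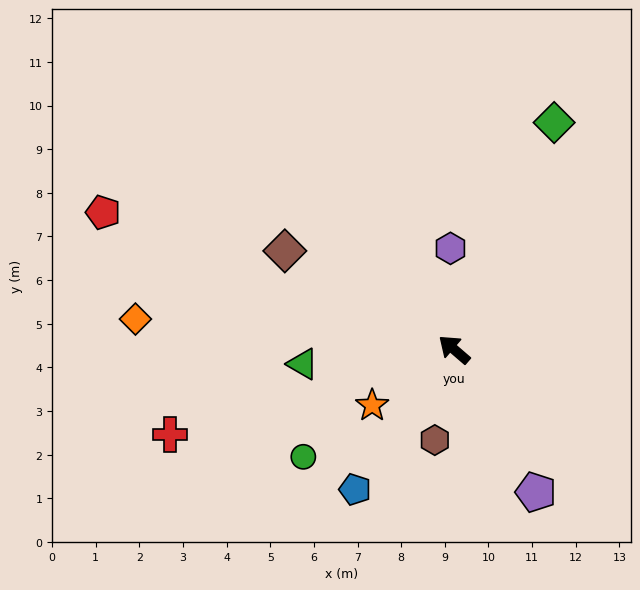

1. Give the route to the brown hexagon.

turn left 119°, forward 2.1 m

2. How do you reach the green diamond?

turn right 73°, forward 5.7 m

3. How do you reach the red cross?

turn left 57°, forward 6.8 m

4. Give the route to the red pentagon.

turn left 19°, forward 8.6 m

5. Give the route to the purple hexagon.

turn right 47°, forward 2.3 m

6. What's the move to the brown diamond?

turn left 11°, forward 4.5 m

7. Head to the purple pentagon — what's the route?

turn left 161°, forward 3.8 m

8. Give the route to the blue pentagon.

turn left 95°, forward 3.9 m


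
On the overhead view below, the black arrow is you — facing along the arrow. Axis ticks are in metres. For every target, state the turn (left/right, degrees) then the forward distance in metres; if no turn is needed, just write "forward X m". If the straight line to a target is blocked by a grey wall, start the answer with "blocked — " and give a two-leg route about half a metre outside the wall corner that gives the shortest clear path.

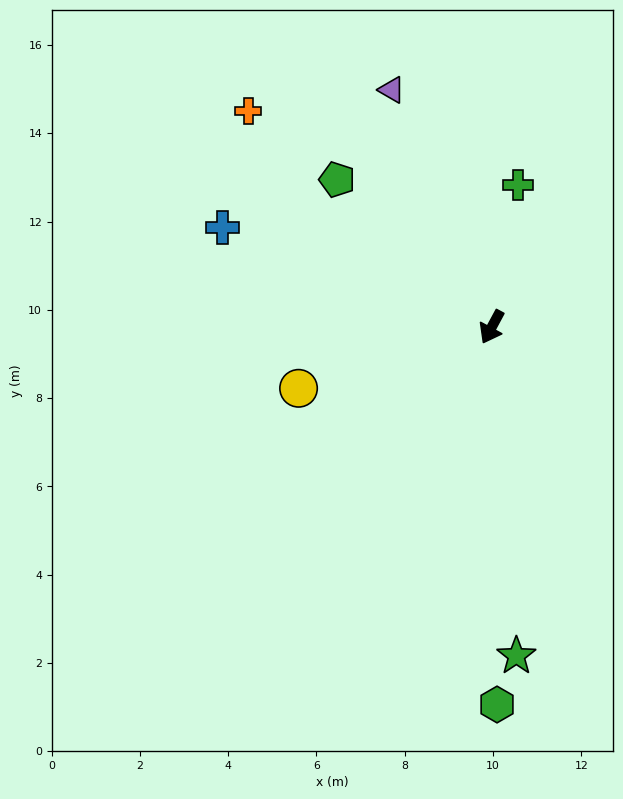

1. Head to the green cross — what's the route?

turn right 162°, forward 3.3 m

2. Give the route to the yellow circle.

turn right 44°, forward 4.6 m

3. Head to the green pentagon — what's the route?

turn right 105°, forward 4.8 m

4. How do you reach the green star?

turn left 33°, forward 7.5 m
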